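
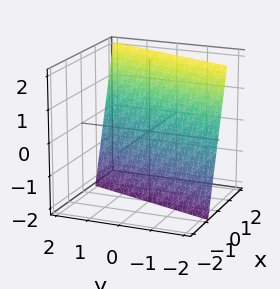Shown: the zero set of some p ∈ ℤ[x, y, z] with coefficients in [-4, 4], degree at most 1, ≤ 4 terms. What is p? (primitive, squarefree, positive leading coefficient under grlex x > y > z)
3*x - y - z - 2

Degree: the surface is flat (a plane), so deg p = 1.
Reading off the gridlines: one y-axis crossing is at y = -2; one z-axis crossing is at z = -2.
Assembling these constraints gives the stated polynomial.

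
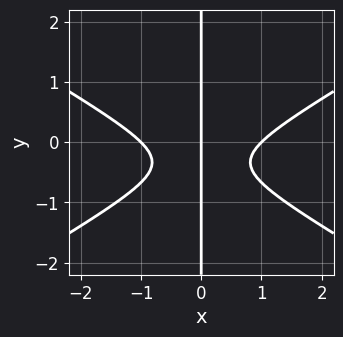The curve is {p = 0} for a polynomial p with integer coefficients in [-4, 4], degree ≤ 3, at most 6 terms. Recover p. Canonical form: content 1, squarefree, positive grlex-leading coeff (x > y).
1. Degree: the shape is more complex than any degree-2 curve, so deg p = 3.
2. Reading off the gridlines: every point of the y-axis in the box is on the curve; the x-axis gridline crossings are at x ∈ {-1, 0, 1}.
3. Together with the visible shape, these determine p as stated.

x^3 - 3*x*y^2 - 2*x*y - x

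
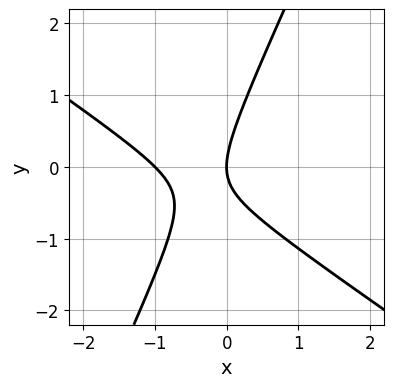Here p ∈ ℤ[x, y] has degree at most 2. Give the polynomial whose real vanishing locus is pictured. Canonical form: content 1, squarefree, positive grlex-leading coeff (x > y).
3*x^2 + 3*x*y - 2*y^2 + 3*x

1. Degree: no degree-1 curve has this shape, so deg p = 2.
2. Reading off the gridlines: one y-axis crossing is at y = 0; among the integer gridlines, it crosses the x-axis at x ∈ {-1, 0}.
3. Together with the visible shape, these determine p as stated.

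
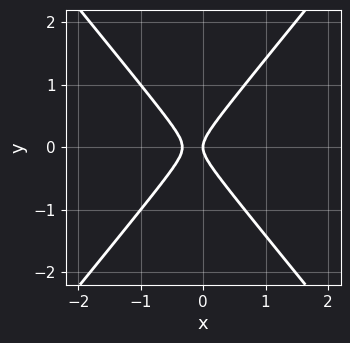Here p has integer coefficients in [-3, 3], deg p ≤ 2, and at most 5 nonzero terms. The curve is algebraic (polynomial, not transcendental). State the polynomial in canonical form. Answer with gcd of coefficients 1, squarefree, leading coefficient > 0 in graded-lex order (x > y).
First, the degree is 2 — a generic line meets the curve in up to 2 points.
Next, symmetries: the y ↦ −y reflection is a symmetry, so y appears only in even powers.
Next, checking where it meets the axes: one y-axis crossing is at y = 0; it crosses the x-axis at the gridline x = 0.
Finally, fitting integer coefficients to these (and the overall shape) gives p.

3*x^2 - 2*y^2 + x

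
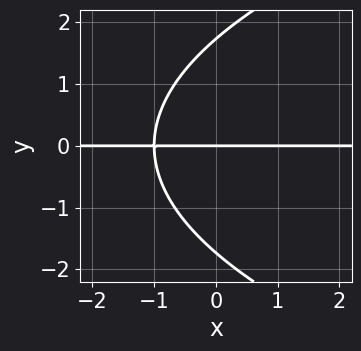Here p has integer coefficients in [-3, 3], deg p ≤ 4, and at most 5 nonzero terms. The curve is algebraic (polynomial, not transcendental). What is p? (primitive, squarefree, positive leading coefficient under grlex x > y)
First, the degree is 3 — a generic line meets the curve in up to 3 points.
Next, from the visible intercepts: the visible x-axis segment lies entirely on the curve; it crosses the y-axis at the gridline y = 0.
Finally, assembling these constraints gives the stated polynomial.

y^3 - 3*x*y - 3*y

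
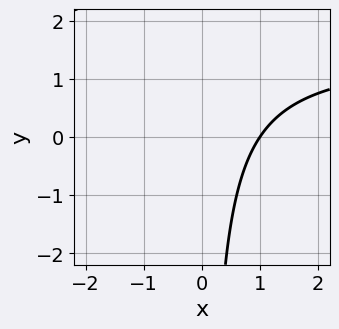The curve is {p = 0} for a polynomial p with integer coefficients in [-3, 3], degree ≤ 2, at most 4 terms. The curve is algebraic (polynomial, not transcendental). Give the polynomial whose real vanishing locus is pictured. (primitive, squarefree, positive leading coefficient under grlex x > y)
2*x*y - 3*x + 3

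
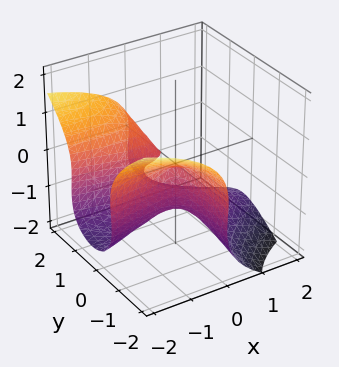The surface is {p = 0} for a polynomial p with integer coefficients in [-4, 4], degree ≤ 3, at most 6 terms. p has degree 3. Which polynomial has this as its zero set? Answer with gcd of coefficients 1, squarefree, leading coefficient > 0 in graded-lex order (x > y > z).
3*x*y^2 + 3*z^3 + x^2 - x*y + 3*z^2

(a) Degree: the shape is more complex than any degree-2 surface, so deg p = 3.
(b) Against the integer gridlines: the visible y-axis segment lies entirely on the surface; one z-axis crossing is at z = -1.
(c) Solving for integer coefficients yields p as stated.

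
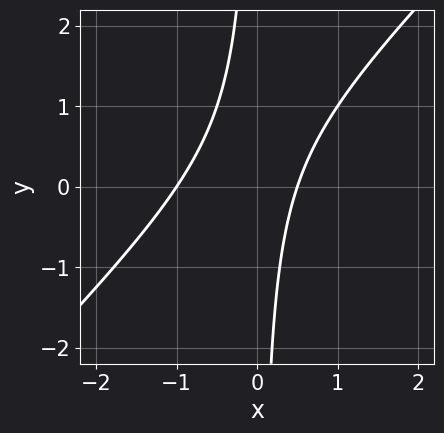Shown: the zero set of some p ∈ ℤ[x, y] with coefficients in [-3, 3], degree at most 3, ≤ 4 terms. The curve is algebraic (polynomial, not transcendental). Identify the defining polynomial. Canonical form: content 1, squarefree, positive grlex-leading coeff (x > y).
2*x^2 - 2*x*y + x - 1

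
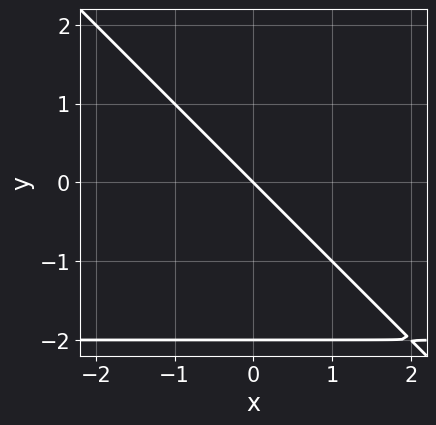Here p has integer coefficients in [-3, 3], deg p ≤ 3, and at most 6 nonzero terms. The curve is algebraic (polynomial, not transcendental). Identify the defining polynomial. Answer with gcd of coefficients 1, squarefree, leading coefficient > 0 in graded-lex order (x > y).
x*y + y^2 + 2*x + 2*y

1. The degree is 2 — the shape is more complex than any degree-1 curve.
2. Checking where it meets the axes: one x-axis crossing is at x = 0; among the integer gridlines, it crosses the y-axis at y ∈ {-2, 0}.
3. The integer polynomial consistent with all of this is the stated p.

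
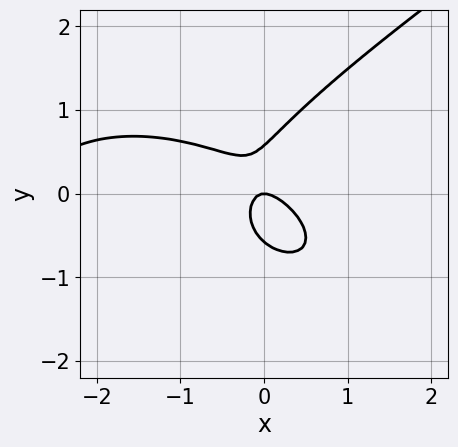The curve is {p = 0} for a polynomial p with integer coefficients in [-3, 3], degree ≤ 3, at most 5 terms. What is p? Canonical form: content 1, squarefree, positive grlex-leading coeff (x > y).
x^3 - 3*y^3 + 3*x^2 + 3*x*y + y

(a) Degree: a generic line meets the curve in up to 3 points, so deg p = 3.
(b) From the visible intercepts: it crosses the x-axis at the gridline x = 0; it meets the y-axis at y = 0 (among the integer gridlines).
(c) Solving for integer coefficients yields p as stated.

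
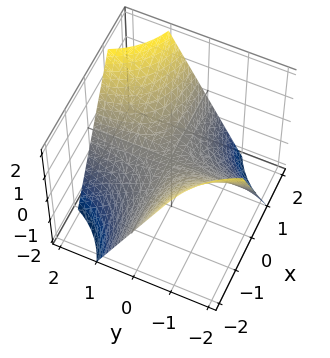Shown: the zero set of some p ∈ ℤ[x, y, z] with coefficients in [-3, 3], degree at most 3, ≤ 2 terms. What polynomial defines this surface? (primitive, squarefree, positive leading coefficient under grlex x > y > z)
(a) The degree is 2 — a hyperbolic paraboloid; a quadric.
(b) From the axis intercepts and sections: one z-axis crossing is at z = 0; every point of the x-axis in the box is on the surface; the visible y-axis segment lies entirely on the surface.
(c) Assembling these constraints gives the stated polynomial.

x*y - z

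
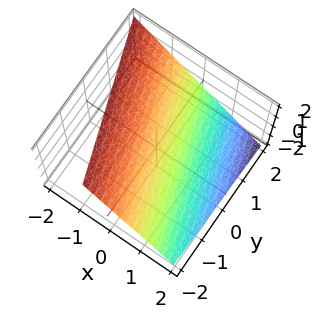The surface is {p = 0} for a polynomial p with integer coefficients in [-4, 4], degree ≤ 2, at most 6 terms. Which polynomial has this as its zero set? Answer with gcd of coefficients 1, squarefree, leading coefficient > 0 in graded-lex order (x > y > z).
3*x + y + 3*z - 2

deg p = 1. Every cross-section is a straight line — this is a plane.
Observable constraints: one y-axis crossing is at y = 2.
Matching integer coefficients to the picture gives p.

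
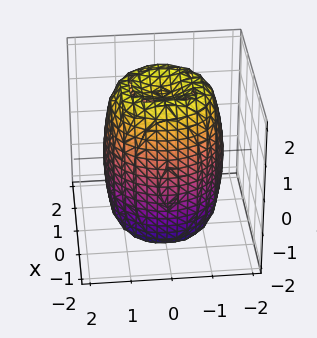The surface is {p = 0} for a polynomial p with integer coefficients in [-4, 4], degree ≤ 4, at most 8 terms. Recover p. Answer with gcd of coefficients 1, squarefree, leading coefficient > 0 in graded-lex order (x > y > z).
1. The degree is 4 — no degree-3 surface has this shape.
2. By symmetry, the z-axis is an axis of rotation, so x and y enter only as x² + y².
3. From the axis intercepts and sections: a circular section at z = 2 has radius between 0 and 1.
4. Putting this together gives p.

2*x^4 + 4*x^2*y^2 + 2*y^4 - 3*x^2 - 3*y^2 + z^2 - 3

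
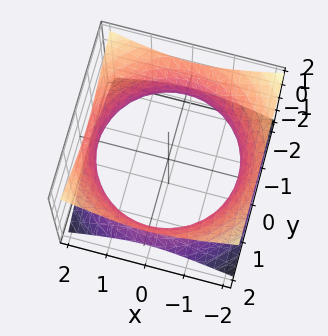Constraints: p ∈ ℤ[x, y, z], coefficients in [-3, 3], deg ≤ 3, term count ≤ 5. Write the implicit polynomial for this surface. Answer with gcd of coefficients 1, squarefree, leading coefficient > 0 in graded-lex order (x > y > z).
(a) Degree: one connected sheet with a waist; a quadric, so deg p = 2.
(b) Symmetries: the z ↦ −z reflection is a symmetry, so z appears only in even powers; rotational symmetry about the z-axis ⇒ p depends on x, y only through x² + y².
(c) Checking where it meets the axes: the surface avoids every integer z-axis point in the box; a circular section at z = 0 has radius between 1 and 2.
(d) Matching integer coefficients to the picture gives p.

x^2 + y^2 - 2*z^2 - 3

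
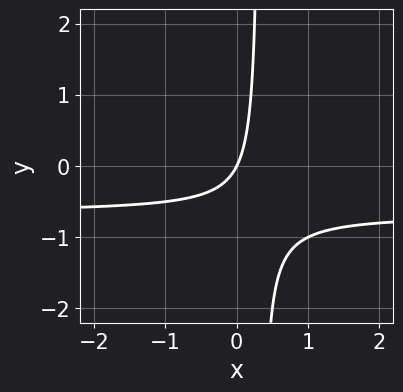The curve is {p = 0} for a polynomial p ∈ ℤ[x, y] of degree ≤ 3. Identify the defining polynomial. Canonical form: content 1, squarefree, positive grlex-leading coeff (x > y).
1. deg p = 2.
2. Observable constraints: it crosses the y-axis at the gridline y = 0; one x-axis crossing is at x = 0.
3. Fitting integer coefficients to these (and the overall shape) gives p.

3*x*y + 2*x - y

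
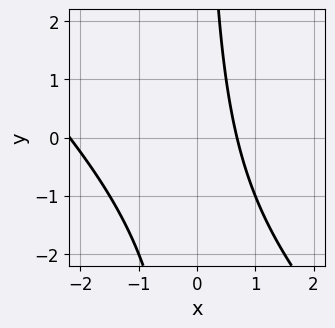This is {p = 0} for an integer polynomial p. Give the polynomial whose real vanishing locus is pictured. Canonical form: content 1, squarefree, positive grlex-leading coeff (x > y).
(a) The degree is 2 — no degree-1 curve has this shape.
(b) Observable constraints: no y-intercept at any integer in the box.
(c) Assembling these constraints gives the stated polynomial.

2*x^2 + 2*x*y + 3*x - 3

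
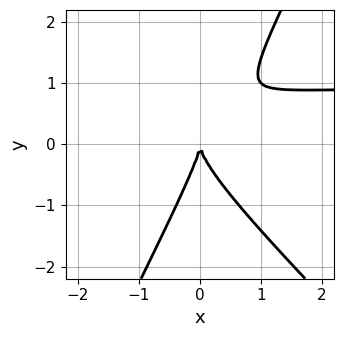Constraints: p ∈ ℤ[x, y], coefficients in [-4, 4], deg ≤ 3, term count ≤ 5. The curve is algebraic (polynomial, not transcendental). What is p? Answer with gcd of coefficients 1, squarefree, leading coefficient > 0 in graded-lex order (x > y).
2*x^2*y + x*y^2 - y^3 - 2*x^2

(a) deg p = 3.
(b) From the axis intercepts and sections: it meets the x-axis at x = 0 (among the integer gridlines); it crosses the y-axis at the gridline y = 0.
(c) Matching integer coefficients to the picture gives p.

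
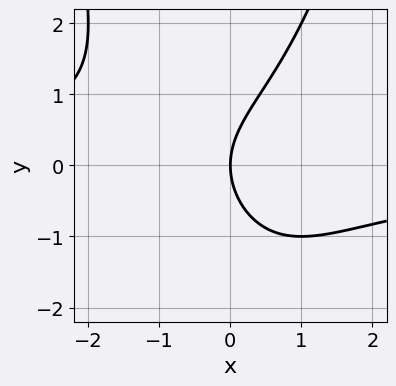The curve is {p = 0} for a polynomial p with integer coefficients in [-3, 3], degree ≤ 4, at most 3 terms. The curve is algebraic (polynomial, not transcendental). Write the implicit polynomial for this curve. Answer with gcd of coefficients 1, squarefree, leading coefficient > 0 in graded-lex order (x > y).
The degree is 3 — a generic line meets the curve in up to 3 points.
Reading off the gridlines: one x-axis crossing is at x = 0; it meets the y-axis at y = 0 (among the integer gridlines).
Assembling these constraints gives the stated polynomial.

x^2*y - y^2 + 2*x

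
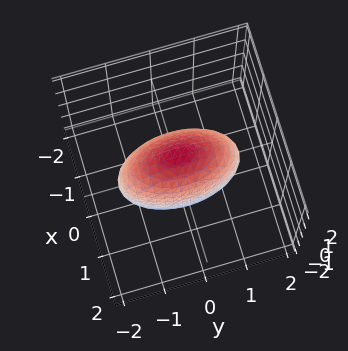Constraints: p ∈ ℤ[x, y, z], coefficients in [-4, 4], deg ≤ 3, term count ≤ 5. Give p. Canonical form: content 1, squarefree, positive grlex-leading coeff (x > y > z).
3*x^2 + y^2 + z^2 - 2

1. deg p = 2. Bounded and convex; a quadric.
2. Symmetries: the x ↦ −x reflection is a symmetry, so x appears only in even powers; it's symmetric under z → −z, forcing even powers of z; mirror symmetry y ↦ −y ⇒ only even powers of y.
3. Together with the visible shape, these determine p as stated.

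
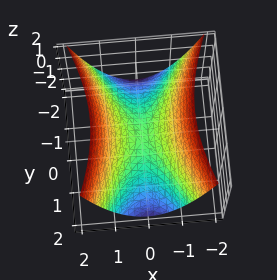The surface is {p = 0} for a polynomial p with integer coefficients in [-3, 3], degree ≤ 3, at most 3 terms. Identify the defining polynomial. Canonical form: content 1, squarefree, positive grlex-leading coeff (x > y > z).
3*x^2 - y^2 - 3*z

1. deg p = 2.
2. Symmetries: the y ↦ −y reflection is a symmetry, so y appears only in even powers; the x ↦ −x reflection is a symmetry, so x appears only in even powers.
3. Checking where it meets the axes: it crosses the y-axis at the gridline y = 0; it meets the x-axis at x = 0 (among the integer gridlines); one z-axis crossing is at z = 0.
4. These observations pin down the coefficients.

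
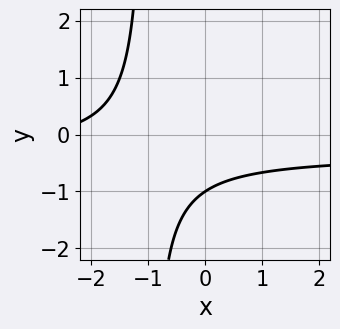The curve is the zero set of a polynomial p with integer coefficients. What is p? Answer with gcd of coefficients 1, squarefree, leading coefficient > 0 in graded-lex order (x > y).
3*x*y + x + 3*y + 3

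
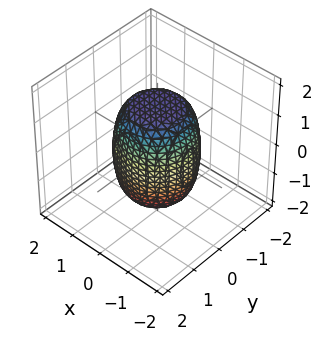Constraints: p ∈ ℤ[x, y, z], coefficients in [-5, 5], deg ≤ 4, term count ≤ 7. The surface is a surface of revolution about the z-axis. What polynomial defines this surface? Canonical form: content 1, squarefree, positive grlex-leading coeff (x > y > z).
2*x^4 + 4*x^2*y^2 + 2*y^4 - x^2 - y^2 + z^2 - 2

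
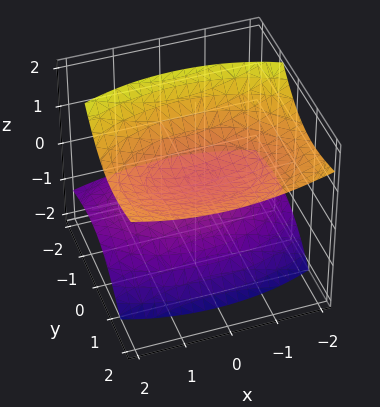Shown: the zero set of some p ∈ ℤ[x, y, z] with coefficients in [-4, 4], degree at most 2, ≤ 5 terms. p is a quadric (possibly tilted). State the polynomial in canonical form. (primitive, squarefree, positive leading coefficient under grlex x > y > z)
The picture has 2 separate pieces. Treating them together as one polynomial.
deg p = 2. No degree-1 surface has this shape.
Observable constraints: no x-intercept at any integer in the box; no y-intercept at any integer in the box.
Putting this together gives p.

x^2 + 2*y^2 - 3*y*z - 3*z^2 + 1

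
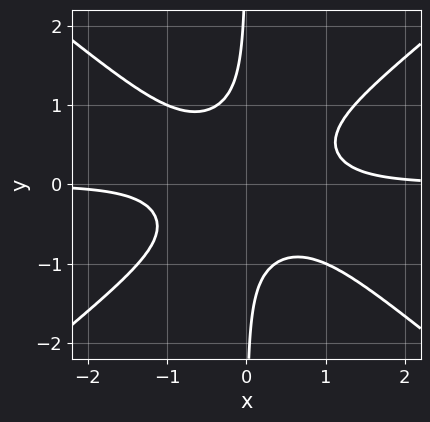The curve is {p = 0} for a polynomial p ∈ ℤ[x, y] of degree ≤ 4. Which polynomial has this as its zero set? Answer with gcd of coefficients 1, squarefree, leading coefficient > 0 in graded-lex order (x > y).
2*x^3*y - 3*x*y^3 - 1

(a) deg p = 4. No degree-3 curve has this shape.
(b) Against the integer gridlines: it misses every integer gridline on the x-axis; no y-intercept at any integer in the box.
(c) These observations pin down the coefficients.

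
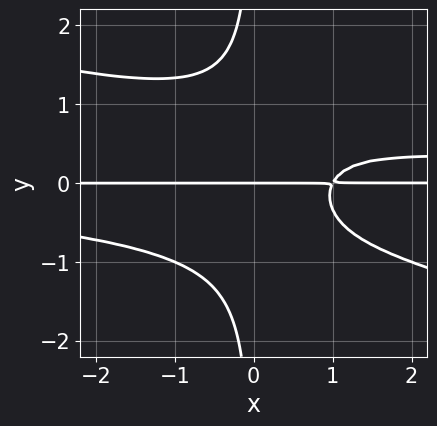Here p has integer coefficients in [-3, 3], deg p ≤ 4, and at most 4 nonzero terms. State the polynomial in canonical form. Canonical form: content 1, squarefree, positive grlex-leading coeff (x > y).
1. The degree is 4 — the shape is more complex than any degree-3 curve.
2. Reading off the gridlines: the visible x-axis segment lies entirely on the curve; it crosses the y-axis at the gridline y = 0.
3. These observations pin down the coefficients.

x^2*y^2 + 3*x*y^3 - 2*x*y + 2*y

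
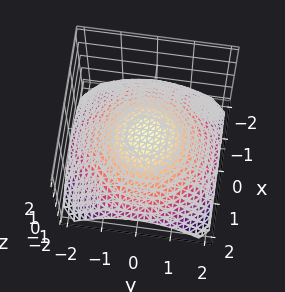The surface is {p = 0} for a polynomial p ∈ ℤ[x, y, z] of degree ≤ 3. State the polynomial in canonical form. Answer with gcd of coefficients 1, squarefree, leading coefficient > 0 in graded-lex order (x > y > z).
x^2 + y^2 + 3*z - 1

Degree: no degree-1 surface has this shape, so deg p = 2.
By symmetry, the surface is invariant under rotation about z: p = q(x² + y², z).
Reading off the gridlines: among the integer gridlines, it crosses the x-axis at x ∈ {-1, 1}; a circular section at z = 0 has radius exactly 1.
Together with the visible shape, these determine p as stated. Check: (0, 1, 0) on the y-axis lies on the surface, and p(0, 1, 0) = 0. ✓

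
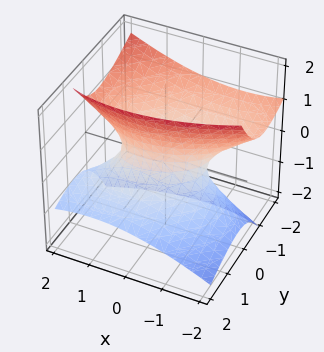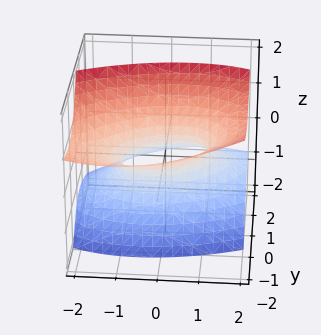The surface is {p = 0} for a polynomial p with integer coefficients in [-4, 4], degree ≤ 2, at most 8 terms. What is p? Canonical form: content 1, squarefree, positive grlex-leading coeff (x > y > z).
(a) The degree is 2 — a generic line meets the surface in up to 2 points.
(b) From the visible intercepts: it misses every integer gridline on the z-axis; the x-axis gridline crossings are at x ∈ {-1, 1}.
(c) Matching integer coefficients to the picture gives p.

x^2 - x*y + 2*y^2 + 3*y*z - 2*z^2 - 1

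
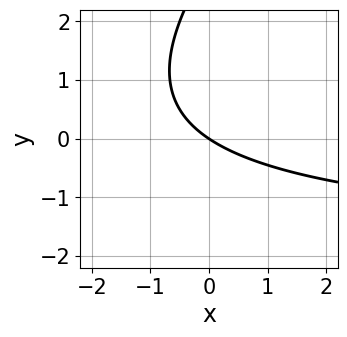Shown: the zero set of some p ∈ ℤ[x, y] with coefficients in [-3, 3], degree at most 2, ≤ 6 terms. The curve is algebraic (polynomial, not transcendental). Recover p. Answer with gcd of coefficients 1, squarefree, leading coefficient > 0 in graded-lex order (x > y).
x*y - y^2 + 2*x + 3*y

(a) deg p = 2. The shape is more complex than any degree-1 curve.
(b) Checking where it meets the axes: it crosses the y-axis at the gridline y = 0; it meets the x-axis at x = 0 (among the integer gridlines).
(c) Fitting integer coefficients to these (and the overall shape) gives p.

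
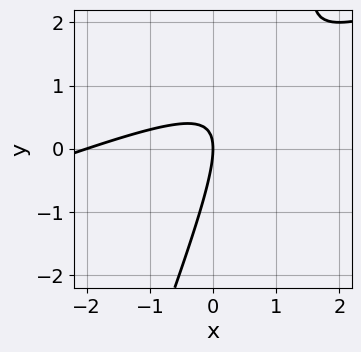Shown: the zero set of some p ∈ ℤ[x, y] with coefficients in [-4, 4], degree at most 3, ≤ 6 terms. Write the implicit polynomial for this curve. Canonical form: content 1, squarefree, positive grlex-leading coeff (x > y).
x^2 - 3*x*y + y^2 + 2*x

(a) Degree: the shape is more complex than any degree-1 curve, so deg p = 2.
(b) From the axis intercepts and sections: among the integer gridlines, it crosses the x-axis at x ∈ {-2, 0}; it crosses the y-axis at the gridline y = 0.
(c) Matching integer coefficients to the picture gives p.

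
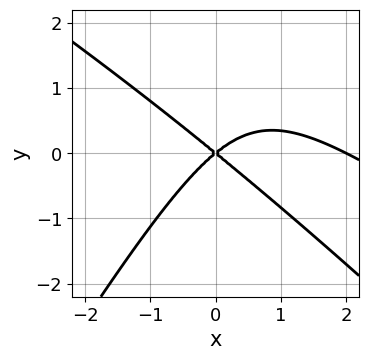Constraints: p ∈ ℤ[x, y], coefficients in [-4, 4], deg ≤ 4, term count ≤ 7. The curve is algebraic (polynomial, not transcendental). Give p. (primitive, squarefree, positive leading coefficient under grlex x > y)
Degree: a generic line meets the curve in up to 3 points, so deg p = 3.
Against the integer gridlines: among the integer gridlines, it crosses the x-axis at x ∈ {0, 2}; one y-axis crossing is at y = 0.
These observations pin down the coefficients.

x^3 + 2*x^2*y - y^3 - 2*x^2 + 3*y^2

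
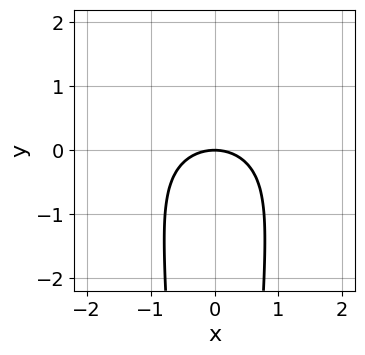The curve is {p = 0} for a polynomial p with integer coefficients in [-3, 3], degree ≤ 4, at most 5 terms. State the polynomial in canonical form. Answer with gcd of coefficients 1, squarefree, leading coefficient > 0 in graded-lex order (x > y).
1. Degree: a generic line meets the curve in up to 4 points, so deg p = 4.
2. Symmetries: mirror symmetry x ↦ −x ⇒ only even powers of x.
3. Checking where it meets the axes: it meets the x-axis at x = 0 (among the integer gridlines); one y-axis crossing is at y = 0.
4. The integer polynomial consistent with all of this is the stated p.

x^2*y^2 - 2*x^2*y + 2*x^2 + 3*y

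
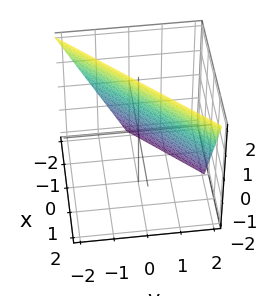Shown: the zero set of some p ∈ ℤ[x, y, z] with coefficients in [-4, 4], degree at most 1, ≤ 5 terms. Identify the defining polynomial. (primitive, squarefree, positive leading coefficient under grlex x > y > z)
First, deg p = 1.
Next, from the axis intercepts and sections: it meets the x-axis at x = -1 (among the integer gridlines); one y-axis crossing is at y = 1; it crosses the z-axis at the gridline z = 2.
Finally, assembling these constraints gives the stated polynomial.

2*x - 2*y - z + 2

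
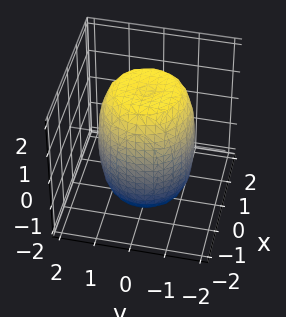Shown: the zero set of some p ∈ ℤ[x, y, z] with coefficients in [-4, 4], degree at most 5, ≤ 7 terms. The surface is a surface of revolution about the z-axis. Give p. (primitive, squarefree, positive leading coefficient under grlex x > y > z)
First, deg p = 4. No degree-3 surface has this shape.
Then, by symmetry, the surface is invariant under rotation about z: p = q(x² + y², z).
Then, from the axis intercepts and sections: a circular section at z = 1 has radius between 1 and 2.
Finally, solving for integer coefficients yields p as stated.

2*x^4 + 4*x^2*y^2 + 2*y^4 - 2*x^2 - 2*y^2 + z^2 - 3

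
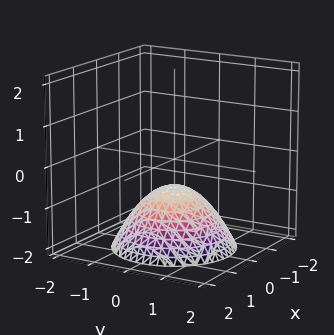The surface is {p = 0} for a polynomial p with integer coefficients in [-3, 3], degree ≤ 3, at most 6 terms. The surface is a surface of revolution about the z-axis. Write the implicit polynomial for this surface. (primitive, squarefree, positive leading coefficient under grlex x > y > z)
The degree is 2 — no degree-1 surface has this shape.
Symmetry: the z-axis is an axis of rotation, so x and y enter only as x² + y².
Reading off the gridlines: it misses every integer gridline on the y-axis; a circular section at z = -1 has radius between 0 and 1.
Together with the visible shape, these determine p as stated.

2*x^2 + 2*y^2 + 3*z + 2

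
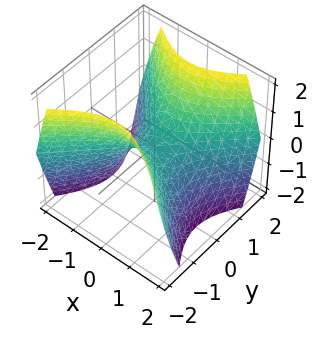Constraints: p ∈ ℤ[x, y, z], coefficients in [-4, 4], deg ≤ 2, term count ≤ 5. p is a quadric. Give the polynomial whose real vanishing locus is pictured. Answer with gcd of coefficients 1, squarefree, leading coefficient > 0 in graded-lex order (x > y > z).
The degree is 2 — a hyperbolic paraboloid; a quadric.
Symmetries: mirror symmetry y ↦ −y ⇒ only even powers of y; it's symmetric under x → −x, forcing even powers of x.
Against the integer gridlines: one z-axis crossing is at z = 0; one y-axis crossing is at y = 0; one x-axis crossing is at x = 0.
These observations pin down the coefficients.

x^2 - y^2 + z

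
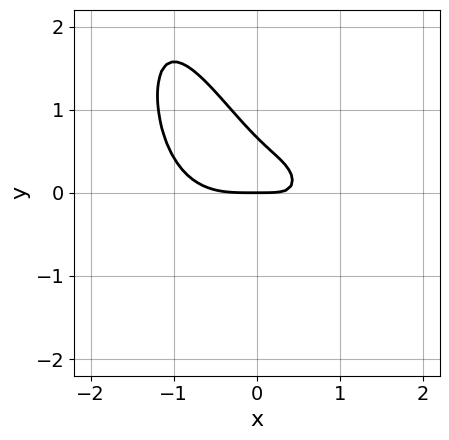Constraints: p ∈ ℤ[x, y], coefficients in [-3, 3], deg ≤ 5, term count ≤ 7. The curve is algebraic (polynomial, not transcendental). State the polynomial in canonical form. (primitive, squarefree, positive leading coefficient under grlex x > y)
2*x^4 - x^2*y + 3*x*y + 3*y^2 - 2*y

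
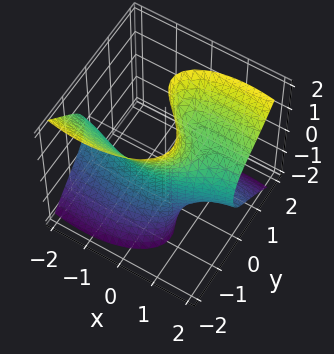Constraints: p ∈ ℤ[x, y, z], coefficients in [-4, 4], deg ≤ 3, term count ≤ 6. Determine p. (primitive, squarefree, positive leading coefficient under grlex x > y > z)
x^2*y - x*z^2 + 2*y^3 - y*z^2 + 1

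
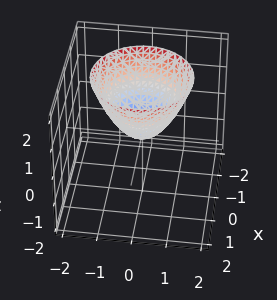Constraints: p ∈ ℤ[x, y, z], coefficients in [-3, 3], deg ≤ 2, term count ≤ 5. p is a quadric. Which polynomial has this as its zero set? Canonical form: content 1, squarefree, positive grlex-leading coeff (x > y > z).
x^2 + y^2 - z

(a) deg p = 2. A paraboloid; a quadric.
(b) Symmetry: every cross-section ⟂ z is a circle, so x, y appear only via x² + y².
(c) From the visible intercepts: it crosses the y-axis at the gridline y = 0; a circular section at z = 2 has radius between 1 and 2.
(d) These observations pin down the coefficients.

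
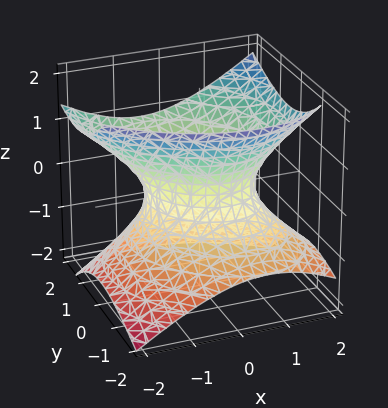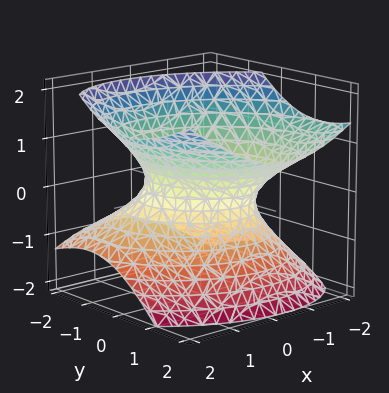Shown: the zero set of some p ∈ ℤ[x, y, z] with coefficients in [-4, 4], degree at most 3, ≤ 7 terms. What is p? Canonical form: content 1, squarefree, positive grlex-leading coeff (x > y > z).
(a) Degree: a generic line meets the surface in up to 2 points, so deg p = 2.
(b) Against the integer gridlines: among the integer gridlines, it crosses the y-axis at y ∈ {-1, 1}; it misses every integer gridline on the z-axis.
(c) Assembling these constraints gives the stated polynomial. Check: (-1, 0, 0) on the x-axis lies on the surface, and p(-1, 0, 0) = 0. ✓

2*x^2 + x*y + 2*y^2 - 2*y*z - 3*z^2 - 2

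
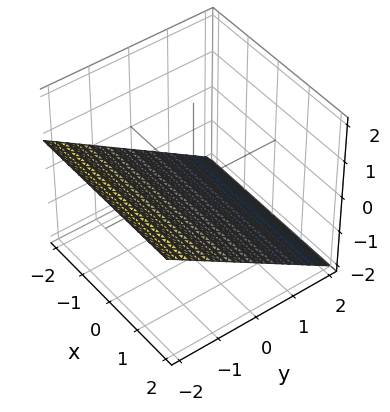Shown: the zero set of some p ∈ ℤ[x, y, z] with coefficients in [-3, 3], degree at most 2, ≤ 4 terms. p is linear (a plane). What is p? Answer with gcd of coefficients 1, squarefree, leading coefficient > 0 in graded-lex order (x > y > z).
First, deg p = 1.
Then, reading off the gridlines: it misses every integer gridline on the x-axis; it meets the y-axis at y = -1 (among the integer gridlines).
Finally, matching integer coefficients to the picture gives p.

2*y + 3*z + 2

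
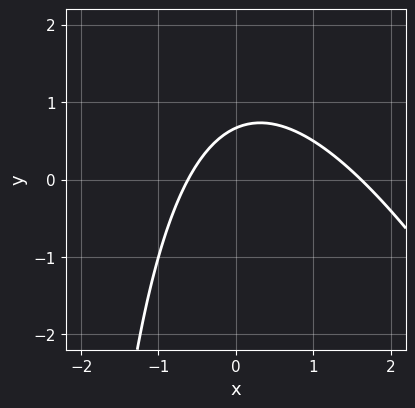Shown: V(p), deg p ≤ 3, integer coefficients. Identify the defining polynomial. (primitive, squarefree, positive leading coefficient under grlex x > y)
Degree: the shape is more complex than any degree-1 curve, so deg p = 2.
Matching integer coefficients to the picture gives p.

2*x^2 + x*y - 2*x + 3*y - 2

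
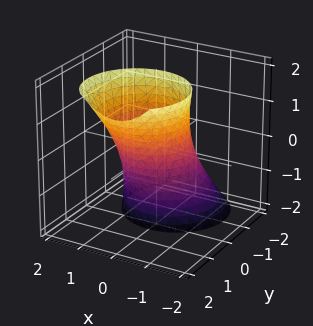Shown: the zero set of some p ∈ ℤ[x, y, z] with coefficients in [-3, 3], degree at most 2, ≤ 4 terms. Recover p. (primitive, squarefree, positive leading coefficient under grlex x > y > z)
x^2 + y^2 - y*z - 1

1. Degree: no degree-1 surface has this shape, so deg p = 2.
2. Checking where it meets the axes: the y-axis gridline crossings are at y ∈ {-1, 1}; the x-axis gridline crossings are at x ∈ {-1, 1}.
3. Assembling these constraints gives the stated polynomial.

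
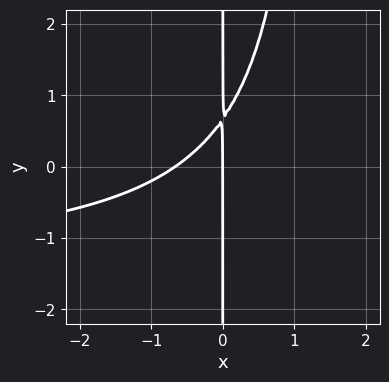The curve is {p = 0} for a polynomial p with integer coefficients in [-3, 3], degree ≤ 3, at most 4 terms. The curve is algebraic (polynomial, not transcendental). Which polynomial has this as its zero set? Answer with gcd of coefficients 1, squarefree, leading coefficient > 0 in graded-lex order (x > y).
First, the degree is 3 — a generic line meets the curve in up to 3 points.
Next, from the visible intercepts: it meets the x-axis at x = 0 (among the integer gridlines); every point of the y-axis in the box is on the curve.
Finally, fitting integer coefficients to these (and the overall shape) gives p.

2*x^2*y + 3*x^2 - 3*x*y + 2*x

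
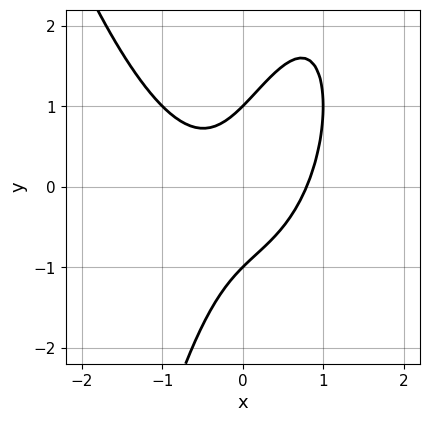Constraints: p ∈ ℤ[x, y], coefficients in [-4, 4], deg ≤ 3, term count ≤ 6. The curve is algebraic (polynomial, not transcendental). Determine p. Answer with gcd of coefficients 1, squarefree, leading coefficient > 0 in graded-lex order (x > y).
(a) Degree: a generic line meets the curve in up to 3 points, so deg p = 3.
(b) From the visible intercepts: the y-axis gridline crossings are at y ∈ {-1, 1}.
(c) Solving for integer coefficients yields p as stated.

2*x^3 - 2*x*y + y^2 - 1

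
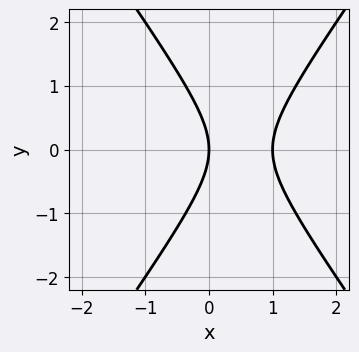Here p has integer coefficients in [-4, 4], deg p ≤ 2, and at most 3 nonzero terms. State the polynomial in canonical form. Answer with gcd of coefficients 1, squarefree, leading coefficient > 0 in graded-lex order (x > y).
2*x^2 - y^2 - 2*x

1. The degree is 2 — the shape is more complex than any degree-1 curve.
2. Symmetries: it's symmetric under y → −y, forcing even powers of y.
3. Against the integer gridlines: it crosses the y-axis at the gridline y = 0; the x-axis gridline crossings are at x ∈ {0, 1}.
4. Matching integer coefficients to the picture gives p.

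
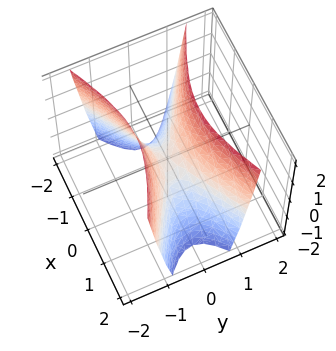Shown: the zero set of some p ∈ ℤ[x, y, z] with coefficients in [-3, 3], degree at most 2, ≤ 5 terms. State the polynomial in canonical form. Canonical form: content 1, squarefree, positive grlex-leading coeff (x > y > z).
The degree is 2 — a hyperbolic paraboloid; a quadric.
Symmetries: it's symmetric under y → −y, forcing even powers of y; the x ↦ −x reflection is a symmetry, so x appears only in even powers.
From the visible intercepts: it meets the x-axis at x = 0 (among the integer gridlines); one y-axis crossing is at y = 0; it crosses the z-axis at the gridline z = 0.
Assembling these constraints gives the stated polynomial.

x^2 - 3*y^2 + z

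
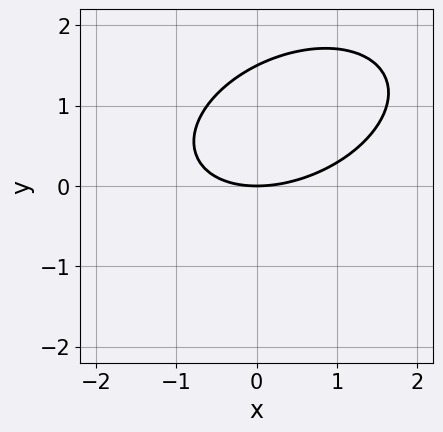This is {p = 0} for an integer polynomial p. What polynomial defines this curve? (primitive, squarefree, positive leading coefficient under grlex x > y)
x^2 - x*y + 2*y^2 - 3*y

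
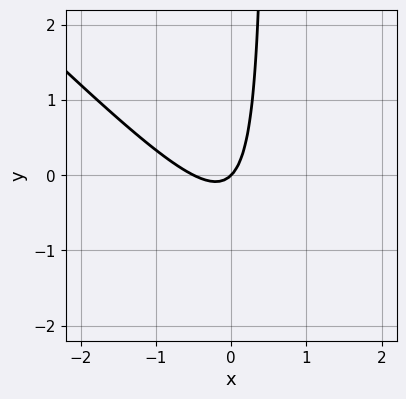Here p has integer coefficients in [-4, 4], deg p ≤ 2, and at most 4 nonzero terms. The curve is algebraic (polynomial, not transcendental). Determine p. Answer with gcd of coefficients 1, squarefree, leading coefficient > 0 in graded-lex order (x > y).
2*x^2 + 2*x*y + x - y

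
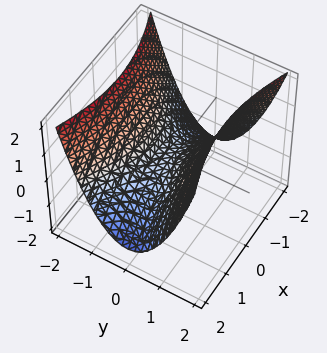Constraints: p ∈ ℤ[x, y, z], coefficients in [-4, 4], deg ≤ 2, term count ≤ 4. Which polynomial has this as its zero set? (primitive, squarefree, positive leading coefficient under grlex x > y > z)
x^2 - 3*y^2 + 3*z

(a) deg p = 2. A hyperbolic paraboloid; a quadric.
(b) Symmetries: mirror symmetry x ↦ −x ⇒ only even powers of x; the y ↦ −y reflection is a symmetry, so y appears only in even powers.
(c) Reading off the gridlines: it crosses the z-axis at the gridline z = 0; it meets the y-axis at y = 0 (among the integer gridlines).
(d) Putting this together gives p.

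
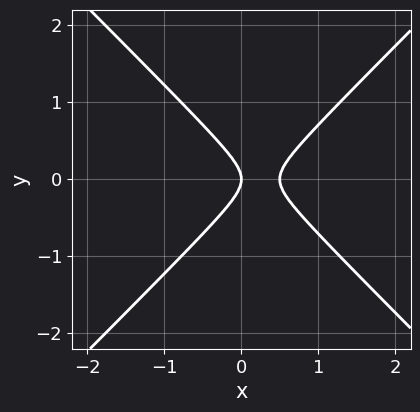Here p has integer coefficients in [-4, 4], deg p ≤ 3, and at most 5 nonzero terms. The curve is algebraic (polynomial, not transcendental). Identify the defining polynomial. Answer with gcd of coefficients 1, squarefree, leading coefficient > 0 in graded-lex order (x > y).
2*x^2 - 2*y^2 - x

Degree: the shape is more complex than any degree-1 curve, so deg p = 2.
Symmetries: mirror symmetry y ↦ −y ⇒ only even powers of y.
Observable constraints: it crosses the y-axis at the gridline y = 0; it crosses the x-axis at the gridline x = 0.
These observations pin down the coefficients.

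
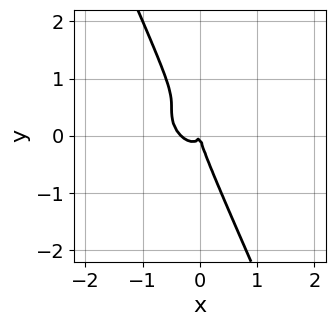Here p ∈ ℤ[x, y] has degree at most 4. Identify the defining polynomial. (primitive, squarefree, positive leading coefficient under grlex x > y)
3*x^3 + 3*x^2*y + 3*x*y^2 + y^3 + x^2

(a) deg p = 3. The shape is more complex than any degree-2 curve.
(b) From the visible intercepts: it meets the x-axis at x = 0 (among the integer gridlines); it meets the y-axis at y = 0 (among the integer gridlines).
(c) Together with the visible shape, these determine p as stated.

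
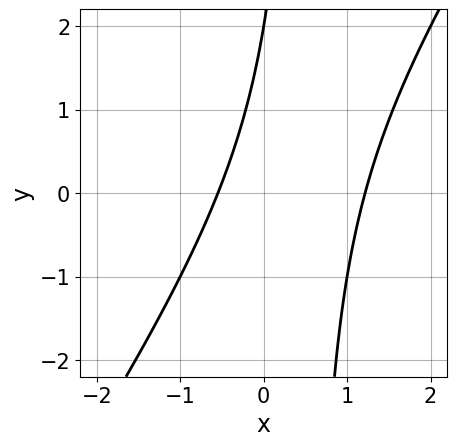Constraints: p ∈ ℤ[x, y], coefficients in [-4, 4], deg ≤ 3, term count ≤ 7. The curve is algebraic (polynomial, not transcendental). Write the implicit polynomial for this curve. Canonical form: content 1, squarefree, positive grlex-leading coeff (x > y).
3*x^2 - 2*x*y - 2*x + y - 2

1. The degree is 2 — a generic line meets the curve in up to 2 points.
2. From the axis intercepts and sections: it crosses the y-axis at the gridline y = 2.
3. Fitting integer coefficients to these (and the overall shape) gives p.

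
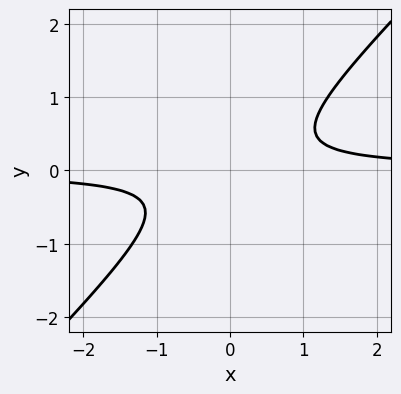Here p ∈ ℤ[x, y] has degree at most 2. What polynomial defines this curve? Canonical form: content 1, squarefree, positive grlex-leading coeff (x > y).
3*x*y - 3*y^2 - 1

(a) Degree: the shape is more complex than any degree-1 curve, so deg p = 2.
(b) Checking where it meets the axes: no y-intercept at any integer in the box; no x-intercept at any integer in the box.
(c) The integer polynomial consistent with all of this is the stated p.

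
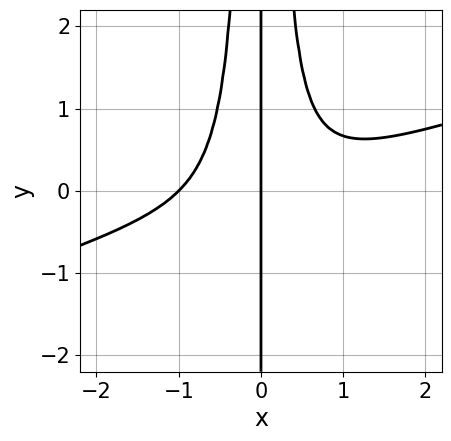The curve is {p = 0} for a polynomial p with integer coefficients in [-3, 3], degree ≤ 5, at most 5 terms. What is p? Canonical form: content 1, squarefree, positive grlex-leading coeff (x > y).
1. Degree: a generic line meets the curve in up to 4 points, so deg p = 4.
2. Reading off the gridlines: the x-axis gridline crossings are at x ∈ {-1, 0}; every point of the y-axis in the box is on the curve.
3. Matching integer coefficients to the picture gives p.

x^4 - 3*x^3*y + x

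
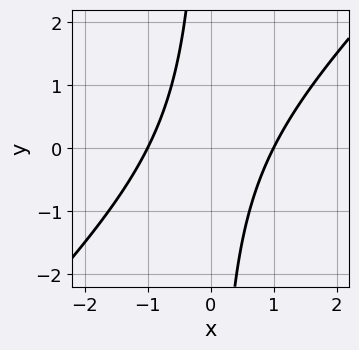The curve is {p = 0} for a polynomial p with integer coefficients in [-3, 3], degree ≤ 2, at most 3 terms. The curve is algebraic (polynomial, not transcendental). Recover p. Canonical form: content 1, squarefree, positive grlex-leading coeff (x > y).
The degree is 2 — a generic line meets the curve in up to 2 points.
From the axis intercepts and sections: the x-axis gridline crossings are at x ∈ {-1, 1}; no y-intercept at any integer in the box.
Together with the visible shape, these determine p as stated.

x^2 - x*y - 1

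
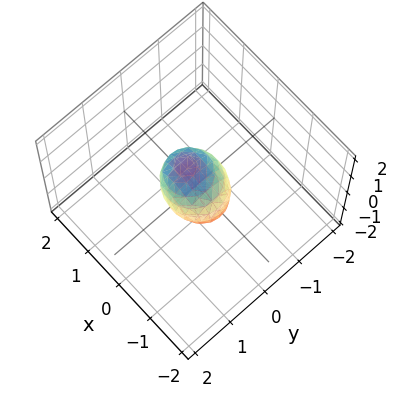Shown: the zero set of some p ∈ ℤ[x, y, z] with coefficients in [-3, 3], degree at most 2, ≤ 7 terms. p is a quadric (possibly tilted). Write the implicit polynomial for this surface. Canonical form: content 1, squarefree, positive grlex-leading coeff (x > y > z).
(a) Degree: a generic line meets the surface in up to 2 points, so deg p = 2.
(b) Solving for integer coefficients yields p as stated.

2*x^2 - 2*x*z + 2*y^2 + 3*z^2 - 1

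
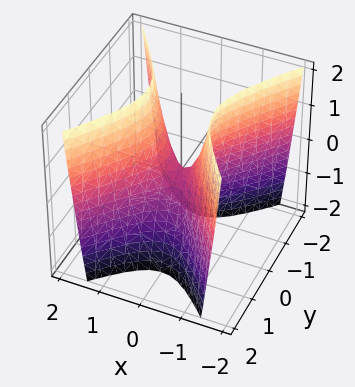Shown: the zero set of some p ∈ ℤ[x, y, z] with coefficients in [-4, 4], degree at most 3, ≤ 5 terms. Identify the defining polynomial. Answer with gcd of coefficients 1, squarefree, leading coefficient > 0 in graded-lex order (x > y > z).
3*x^2 - 2*y^2 - z

Degree: a saddle surface; a quadric, so deg p = 2.
Symmetries: it's symmetric under x → −x, forcing even powers of x; the y ↦ −y reflection is a symmetry, so y appears only in even powers.
From the visible intercepts: it meets the y-axis at y = 0 (among the integer gridlines); it crosses the x-axis at the gridline x = 0; one z-axis crossing is at z = 0.
These observations pin down the coefficients.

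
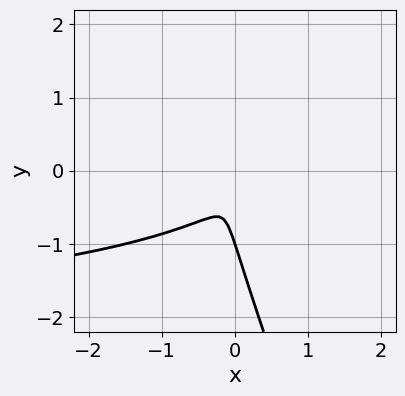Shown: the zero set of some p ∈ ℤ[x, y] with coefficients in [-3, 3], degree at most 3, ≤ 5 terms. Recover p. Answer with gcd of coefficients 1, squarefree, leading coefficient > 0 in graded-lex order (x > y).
(a) Degree: the shape is more complex than any degree-2 curve, so deg p = 3.
(b) From the axis intercepts and sections: one y-axis crossing is at y = -1.
(c) Together with the visible shape, these determine p as stated.

x^2*y + 3*x*y^2 + y^3 + 3*x^2 + y^2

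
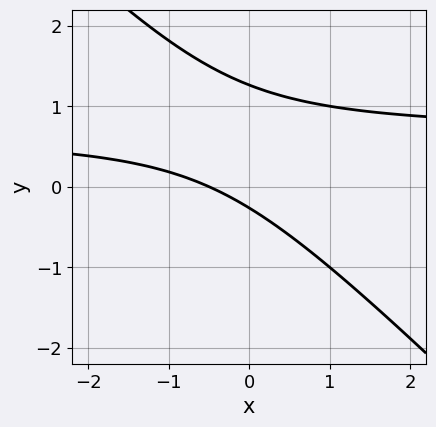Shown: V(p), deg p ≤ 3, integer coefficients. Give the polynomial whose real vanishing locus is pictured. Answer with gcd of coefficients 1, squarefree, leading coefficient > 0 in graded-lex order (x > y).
1. deg p = 2. The shape is more complex than any degree-1 curve.
2. Solving for integer coefficients yields p as stated.

3*x*y + 3*y^2 - 2*x - 3*y - 1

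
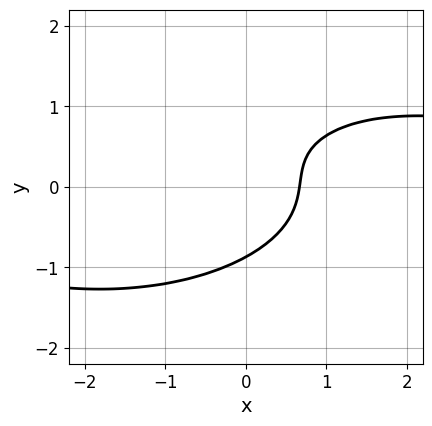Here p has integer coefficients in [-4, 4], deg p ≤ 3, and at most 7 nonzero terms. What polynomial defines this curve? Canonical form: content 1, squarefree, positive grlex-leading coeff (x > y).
x^2*y - x*y^2 + 3*y^3 - 3*x + 2

First, the degree is 3 — the shape is more complex than any degree-2 curve.
Finally, solving for integer coefficients yields p as stated.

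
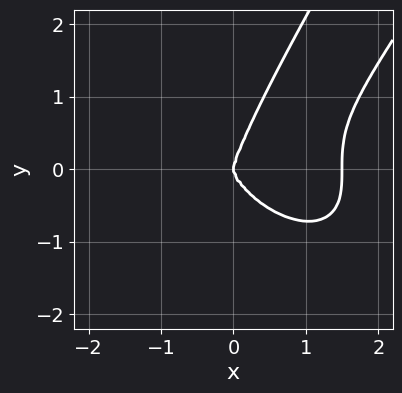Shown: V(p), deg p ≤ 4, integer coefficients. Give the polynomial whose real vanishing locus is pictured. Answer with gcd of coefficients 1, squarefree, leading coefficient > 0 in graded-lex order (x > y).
deg p = 4.
Reading off the gridlines: it crosses the x-axis at the gridline x = 0; it crosses the y-axis at the gridline y = 0.
The integer polynomial consistent with all of this is the stated p.

2*x^4 - 2*x*y^3 + y^4 - 3*x^3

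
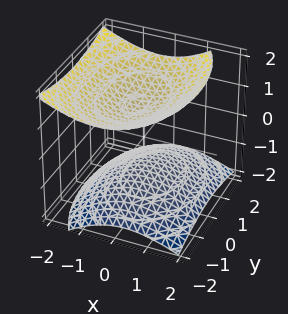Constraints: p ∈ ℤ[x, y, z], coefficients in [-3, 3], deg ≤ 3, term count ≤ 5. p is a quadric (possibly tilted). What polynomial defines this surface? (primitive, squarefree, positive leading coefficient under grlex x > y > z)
2*x^2 + x*z + y^2 - 3*z^2 + 3

(a) I count 2 distinct pieces. They look like related sheets of one shape, so recover p as a whole.
(b) The degree is 2 — no degree-1 surface has this shape.
(c) Against the integer gridlines: the surface avoids every integer y-axis point in the box; it misses every integer gridline on the x-axis; among the integer gridlines, it crosses the z-axis at z ∈ {-1, 1}.
(d) The integer polynomial consistent with all of this is the stated p.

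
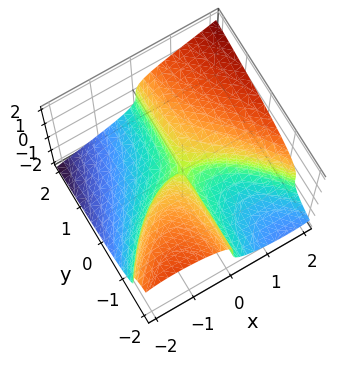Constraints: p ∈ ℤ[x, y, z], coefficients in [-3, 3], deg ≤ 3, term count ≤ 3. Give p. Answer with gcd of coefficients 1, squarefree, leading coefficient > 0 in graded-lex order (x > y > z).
x^3 - 3*z^3 + 3*x*y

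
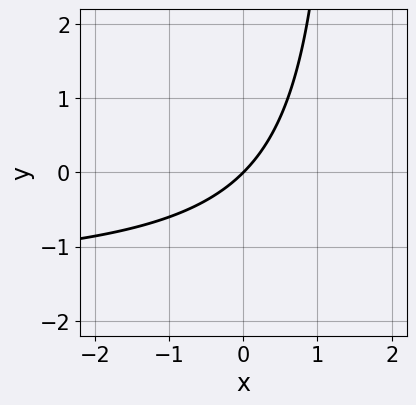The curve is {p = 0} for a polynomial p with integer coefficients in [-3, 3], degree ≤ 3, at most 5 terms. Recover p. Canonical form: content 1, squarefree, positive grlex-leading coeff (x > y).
Degree: the shape is more complex than any degree-1 curve, so deg p = 2.
Checking where it meets the axes: it meets the x-axis at x = 0 (among the integer gridlines); it meets the y-axis at y = 0 (among the integer gridlines).
Putting this together gives p.

2*x*y + 3*x - 3*y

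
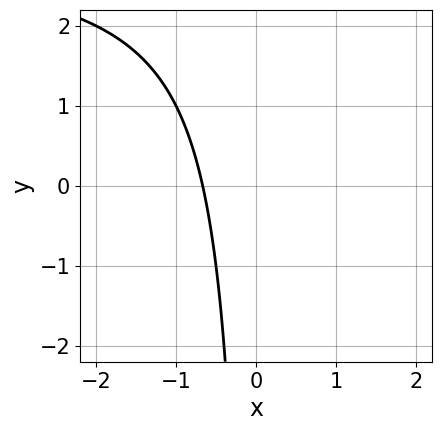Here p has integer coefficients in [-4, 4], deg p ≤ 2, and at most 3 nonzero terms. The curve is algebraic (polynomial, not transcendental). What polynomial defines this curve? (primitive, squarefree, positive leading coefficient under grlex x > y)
(a) The degree is 2 — the shape is more complex than any degree-1 curve.
(b) Against the integer gridlines: no y-intercept at any integer in the box.
(c) Putting this together gives p.

x*y - 3*x - 2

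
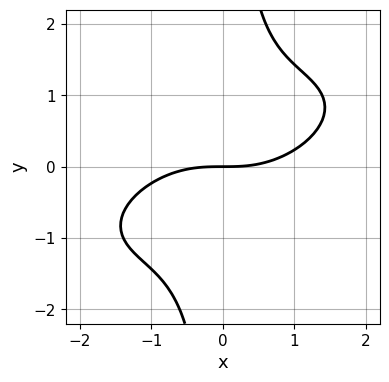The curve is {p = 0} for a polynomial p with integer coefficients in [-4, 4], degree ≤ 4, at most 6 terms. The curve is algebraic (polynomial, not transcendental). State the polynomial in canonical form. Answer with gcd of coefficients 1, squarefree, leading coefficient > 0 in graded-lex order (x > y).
First, degree: the shape is more complex than any degree-2 curve, so deg p = 3.
Then, from the visible intercepts: it meets the x-axis at x = 0 (among the integer gridlines); one y-axis crossing is at y = 0.
Finally, together with the visible shape, these determine p as stated.

x^3 - 2*x^2*y + 3*x*y^2 - 3*y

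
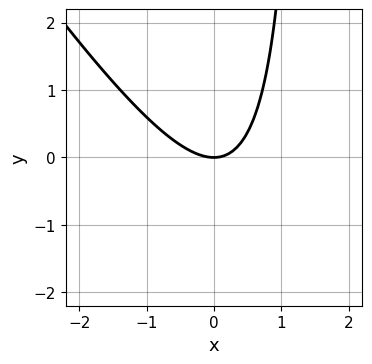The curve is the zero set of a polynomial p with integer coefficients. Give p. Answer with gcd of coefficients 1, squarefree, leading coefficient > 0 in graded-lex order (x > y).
3*x^2 + 2*x*y - 3*y

(a) deg p = 2. No degree-1 curve has this shape.
(b) Against the integer gridlines: it meets the y-axis at y = 0 (among the integer gridlines); it crosses the x-axis at the gridline x = 0.
(c) Fitting integer coefficients to these (and the overall shape) gives p.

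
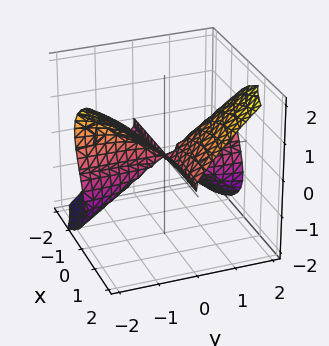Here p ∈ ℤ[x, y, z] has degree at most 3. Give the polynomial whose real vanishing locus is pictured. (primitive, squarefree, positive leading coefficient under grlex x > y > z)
(a) Degree: a generic line meets the surface in up to 3 points, so deg p = 3.
(b) From the visible intercepts: it meets the z-axis at z = 0 (among the integer gridlines); every point of the x-axis in the box is on the surface; every point of the y-axis in the box is on the surface.
(c) Assembling these constraints gives the stated polynomial.

2*x*y^2 + y^2*z - 2*z^3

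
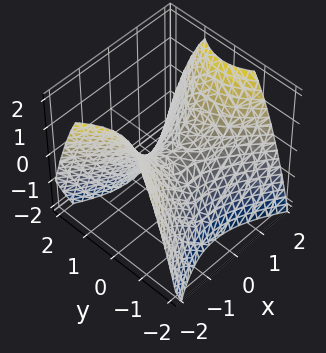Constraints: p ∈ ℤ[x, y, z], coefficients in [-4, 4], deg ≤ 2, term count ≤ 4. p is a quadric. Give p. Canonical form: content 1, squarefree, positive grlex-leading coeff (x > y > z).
Degree: a saddle surface; a quadric, so deg p = 2.
Symmetries: mirror symmetry x ↦ −x ⇒ only even powers of x; mirror symmetry y ↦ −y ⇒ only even powers of y.
Checking where it meets the axes: one x-axis crossing is at x = 0; it meets the y-axis at y = 0 (among the integer gridlines); it meets the z-axis at z = 0 (among the integer gridlines).
The integer polynomial consistent with all of this is the stated p.

2*x^2 - 3*y^2 - 3*z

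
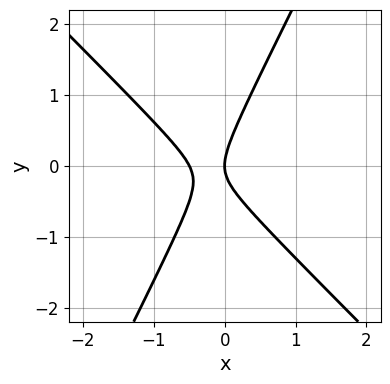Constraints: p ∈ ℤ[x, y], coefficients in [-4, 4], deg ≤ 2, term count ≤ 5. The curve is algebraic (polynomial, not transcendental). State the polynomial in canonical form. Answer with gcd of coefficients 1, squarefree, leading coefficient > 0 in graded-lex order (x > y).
(a) The degree is 2 — no degree-1 curve has this shape.
(b) From the visible intercepts: one x-axis crossing is at x = 0; it crosses the y-axis at the gridline y = 0.
(c) Together with the visible shape, these determine p as stated.

2*x^2 + x*y - y^2 + x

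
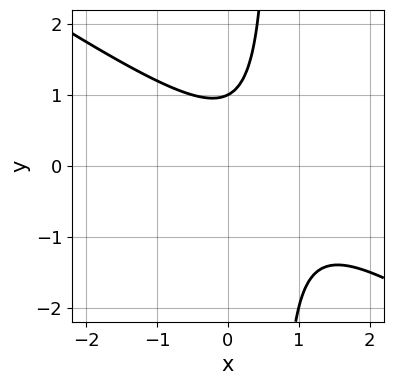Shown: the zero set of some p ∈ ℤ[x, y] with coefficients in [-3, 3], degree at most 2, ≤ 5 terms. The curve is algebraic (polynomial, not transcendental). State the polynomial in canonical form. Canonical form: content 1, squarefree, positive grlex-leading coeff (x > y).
2*x^2 + 3*x*y - 2*x - 2*y + 2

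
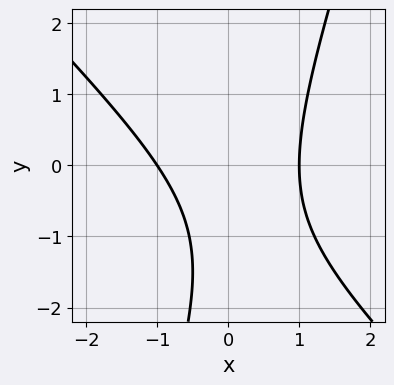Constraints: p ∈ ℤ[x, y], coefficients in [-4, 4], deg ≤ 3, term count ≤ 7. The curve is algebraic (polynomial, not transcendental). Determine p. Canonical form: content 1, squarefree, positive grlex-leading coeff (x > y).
1. deg p = 2.
2. Checking where it meets the axes: the x-axis gridline crossings are at x ∈ {-1, 1}; no y-intercept at any integer in the box.
3. Fitting integer coefficients to these (and the overall shape) gives p.

3*x^2 + 2*x*y - y^2 - 2*y - 3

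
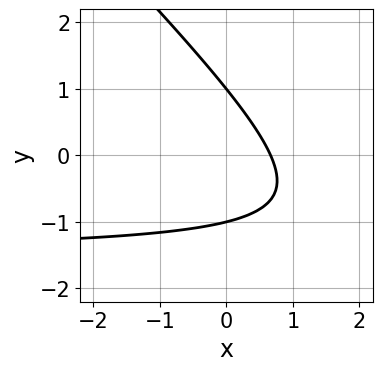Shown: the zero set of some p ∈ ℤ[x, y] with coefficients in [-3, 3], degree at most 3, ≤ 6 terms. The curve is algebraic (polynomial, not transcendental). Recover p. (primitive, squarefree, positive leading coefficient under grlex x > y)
1. The degree is 2 — no degree-1 curve has this shape.
2. Checking where it meets the axes: among the integer gridlines, it crosses the y-axis at y ∈ {-1, 1}.
3. These observations pin down the coefficients.

2*x*y + 2*y^2 + 3*x - 2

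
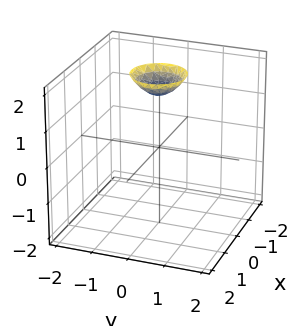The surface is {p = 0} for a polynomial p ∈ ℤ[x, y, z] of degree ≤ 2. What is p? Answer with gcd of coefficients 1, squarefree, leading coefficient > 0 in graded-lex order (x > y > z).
deg p = 2. The shape is more complex than any degree-1 surface.
By symmetry, every cross-section ⟂ z is a circle, so x, y appear only via x² + y².
Against the integer gridlines: the surface avoids every integer x-axis point in the box; the surface avoids every integer y-axis point in the box; a circular section at z = 2 has radius between 0 and 1.
These observations pin down the coefficients.

2*x^2 + 2*y^2 - 2*z + 3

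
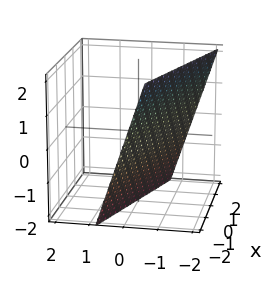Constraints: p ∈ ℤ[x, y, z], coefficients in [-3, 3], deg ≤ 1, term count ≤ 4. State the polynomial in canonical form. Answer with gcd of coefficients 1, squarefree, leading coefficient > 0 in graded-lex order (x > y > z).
x + 3*y + z + 2

The degree is 1 — the surface is flat (a plane).
Observable constraints: it crosses the x-axis at the gridline x = -2; it meets the z-axis at z = -2 (among the integer gridlines).
Solving for integer coefficients yields p as stated.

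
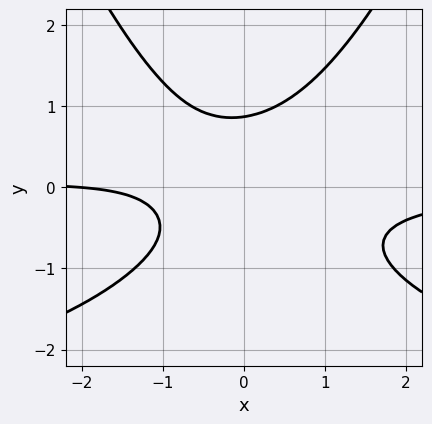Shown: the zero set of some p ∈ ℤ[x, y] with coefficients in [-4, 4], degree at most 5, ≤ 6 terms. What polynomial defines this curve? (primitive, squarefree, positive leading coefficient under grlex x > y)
x^2*y^2 + 3*x^2*y - 3*y^3 + x + 2

First, deg p = 4.
Next, against the integer gridlines: one x-axis crossing is at x = -2.
Finally, these observations pin down the coefficients.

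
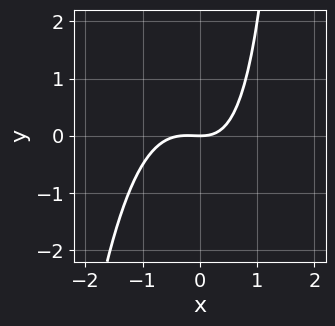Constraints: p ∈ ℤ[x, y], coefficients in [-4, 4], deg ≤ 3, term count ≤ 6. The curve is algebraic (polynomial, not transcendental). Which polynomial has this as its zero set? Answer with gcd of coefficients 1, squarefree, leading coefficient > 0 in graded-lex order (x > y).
Degree: a generic line meets the curve in up to 3 points, so deg p = 3.
From the axis intercepts and sections: one x-axis crossing is at x = 0; it meets the y-axis at y = 0 (among the integer gridlines).
Together with the visible shape, these determine p as stated.

3*x^3 + x^2 + x*y - 3*y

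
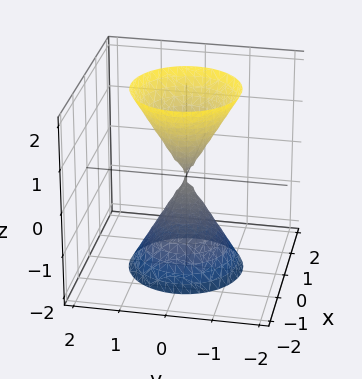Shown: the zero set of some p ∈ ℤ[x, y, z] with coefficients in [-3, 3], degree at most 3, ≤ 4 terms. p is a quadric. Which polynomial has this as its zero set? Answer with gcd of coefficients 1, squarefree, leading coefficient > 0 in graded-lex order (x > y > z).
3*x^2 + 3*y^2 - z^2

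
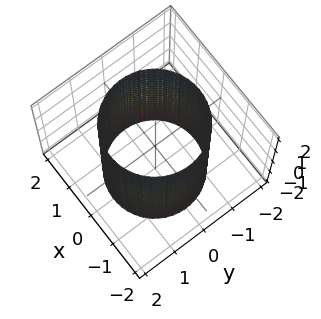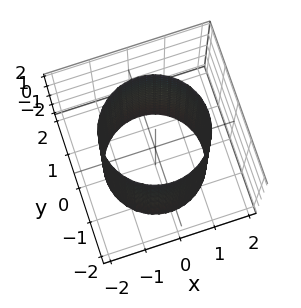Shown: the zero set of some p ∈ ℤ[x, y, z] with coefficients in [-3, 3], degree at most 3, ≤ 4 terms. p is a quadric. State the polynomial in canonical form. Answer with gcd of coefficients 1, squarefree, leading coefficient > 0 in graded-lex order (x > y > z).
x^2 + y^2 - 2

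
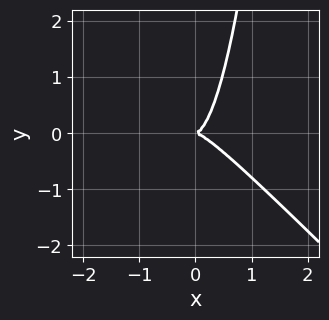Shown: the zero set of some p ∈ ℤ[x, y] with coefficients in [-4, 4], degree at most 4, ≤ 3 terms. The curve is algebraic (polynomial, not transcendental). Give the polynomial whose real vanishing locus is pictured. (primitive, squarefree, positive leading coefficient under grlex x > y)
3*x^3 + 3*x^2*y - y^2

First, deg p = 3.
Next, checking where it meets the axes: it meets the x-axis at x = 0 (among the integer gridlines); it crosses the y-axis at the gridline y = 0.
Finally, the integer polynomial consistent with all of this is the stated p.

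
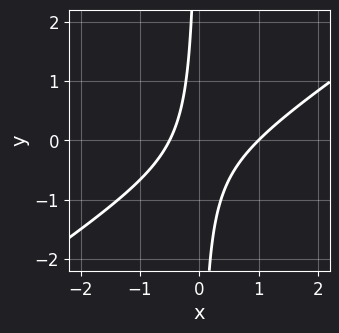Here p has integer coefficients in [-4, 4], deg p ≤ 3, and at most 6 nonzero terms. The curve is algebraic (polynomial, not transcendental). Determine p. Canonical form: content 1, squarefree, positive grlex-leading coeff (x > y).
(a) Degree: a generic line meets the curve in up to 2 points, so deg p = 2.
(b) From the visible intercepts: it crosses the x-axis at the gridline x = 1; no y-intercept at any integer in the box.
(c) Putting this together gives p.

2*x^2 - 3*x*y - x - 1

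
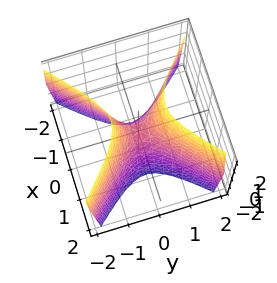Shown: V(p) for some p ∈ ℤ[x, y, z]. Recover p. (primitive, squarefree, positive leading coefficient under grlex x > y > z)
First, deg p = 2. A hyperbolic paraboloid; a quadric.
Then, symmetries: it's symmetric under y → −y, forcing even powers of y; the x ↦ −x reflection is a symmetry, so x appears only in even powers.
Next, from the axis intercepts and sections: it meets the x-axis at x = 0 (among the integer gridlines); one z-axis crossing is at z = 0.
Finally, together with the visible shape, these determine p as stated.

3*x^2 - 3*y^2 + z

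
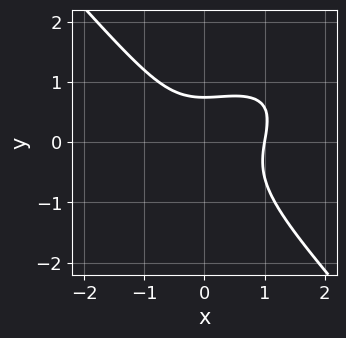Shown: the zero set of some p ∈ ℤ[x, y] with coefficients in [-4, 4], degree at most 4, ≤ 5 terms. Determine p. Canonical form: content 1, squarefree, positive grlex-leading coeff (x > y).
2*x^3 - 2*x^2*y + 3*y^3 + y - 2

1. Degree: the shape is more complex than any degree-2 curve, so deg p = 3.
2. Against the integer gridlines: it crosses the x-axis at the gridline x = 1.
3. The integer polynomial consistent with all of this is the stated p.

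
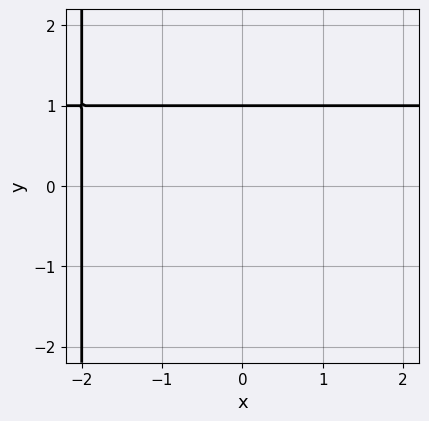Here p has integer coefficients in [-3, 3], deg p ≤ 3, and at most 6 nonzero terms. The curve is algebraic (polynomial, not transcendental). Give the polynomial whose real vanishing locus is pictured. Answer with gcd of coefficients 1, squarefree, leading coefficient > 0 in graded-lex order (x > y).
1. Degree: the shape is more complex than any degree-1 curve, so deg p = 2.
2. Against the integer gridlines: it meets the x-axis at x = -2 (among the integer gridlines); it crosses the y-axis at the gridline y = 1.
3. Solving for integer coefficients yields p as stated.

x*y - x + 2*y - 2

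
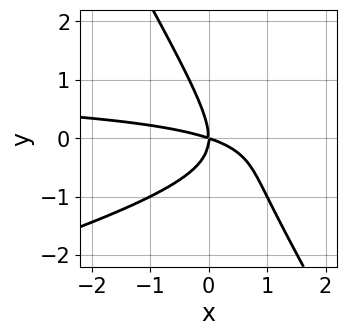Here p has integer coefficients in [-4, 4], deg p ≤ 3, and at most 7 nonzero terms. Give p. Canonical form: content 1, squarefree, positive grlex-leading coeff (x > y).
First, degree: no degree-2 curve has this shape, so deg p = 3.
Then, against the integer gridlines: it crosses the y-axis at the gridline y = 0; one x-axis crossing is at x = 0.
Finally, the integer polynomial consistent with all of this is the stated p.

x^2*y - 3*x*y^2 - 2*y^3 - x^2 - 3*x*y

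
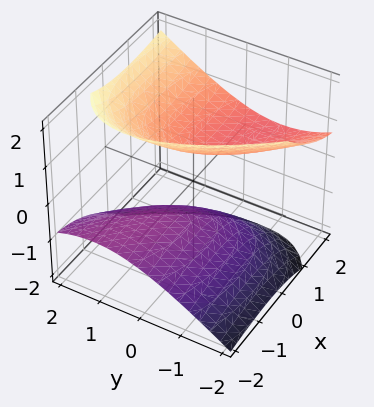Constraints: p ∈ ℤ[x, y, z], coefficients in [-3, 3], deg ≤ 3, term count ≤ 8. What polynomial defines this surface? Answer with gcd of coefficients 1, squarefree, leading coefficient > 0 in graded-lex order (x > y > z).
x^2 + 2*x*y - 3*x*z + 2*y^2 - 3*z^2 + 2

1. I count 2 distinct pieces. Treating them together as one polynomial.
2. deg p = 2. A generic line meets the surface in up to 2 points.
3. Checking where it meets the axes: no x-intercept at any integer in the box; no y-intercept at any integer in the box.
4. Solving for integer coefficients yields p as stated.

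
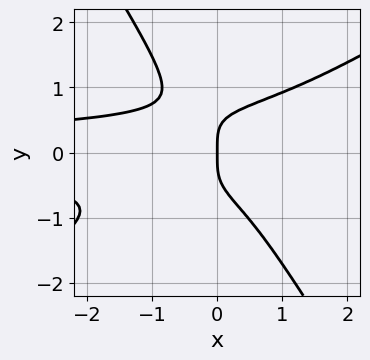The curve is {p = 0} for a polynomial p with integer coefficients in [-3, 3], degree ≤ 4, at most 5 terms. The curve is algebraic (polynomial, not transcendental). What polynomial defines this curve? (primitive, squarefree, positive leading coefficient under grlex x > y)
1. The degree is 4 — the shape is more complex than any degree-3 curve.
2. From the axis intercepts and sections: one x-axis crossing is at x = 0; it crosses the y-axis at the gridline y = 0.
3. Fitting integer coefficients to these (and the overall shape) gives p.

3*x^2*y^2 - 3*x*y^3 - 3*y^4 + 2*x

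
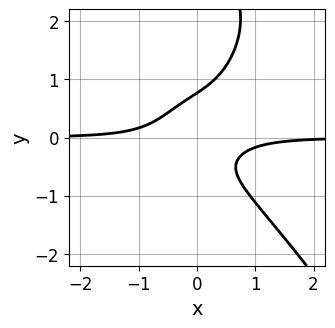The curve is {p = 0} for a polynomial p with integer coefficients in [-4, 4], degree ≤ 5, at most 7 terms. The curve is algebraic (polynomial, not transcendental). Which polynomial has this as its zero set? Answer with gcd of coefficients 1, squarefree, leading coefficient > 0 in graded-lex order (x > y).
1. Degree: the shape is more complex than any degree-3 curve, so deg p = 4.
2. Reading off the gridlines: the curve avoids every integer x-axis point in the box.
3. The integer polynomial consistent with all of this is the stated p.

3*x^3*y + y^4 - 3*y^3 + 3*x*y + 1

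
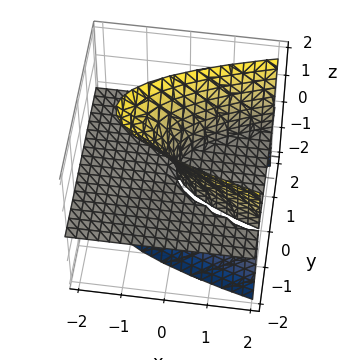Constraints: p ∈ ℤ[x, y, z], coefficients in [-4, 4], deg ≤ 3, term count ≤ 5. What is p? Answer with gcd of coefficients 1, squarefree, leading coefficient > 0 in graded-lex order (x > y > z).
3*y^2*z - z^3 - 3*x*z

(a) There are 2 components.
(b) Degree: the shape is more complex than any degree-2 surface, so deg p = 3.
(c) From the visible intercepts: it meets the z-axis at z = 0 (among the integer gridlines); every point of the y-axis in the box is on the surface.
(d) Matching integer coefficients to the picture gives p.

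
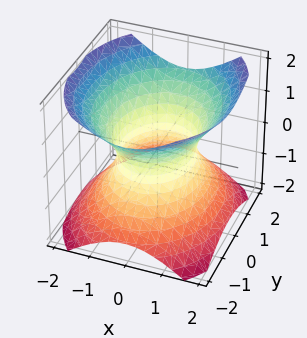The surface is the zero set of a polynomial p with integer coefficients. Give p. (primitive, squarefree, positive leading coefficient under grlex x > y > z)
3*x^2 + 2*y^2 - 3*z^2 - 3

The degree is 2 — one connected sheet with a waist; a quadric.
Symmetries: mirror symmetry z ↦ −z ⇒ only even powers of z; the y ↦ −y reflection is a symmetry, so y appears only in even powers; mirror symmetry x ↦ −x ⇒ only even powers of x.
From the axis intercepts and sections: among the integer gridlines, it crosses the x-axis at x ∈ {-1, 1}; no z-intercept at any integer in the box.
Putting this together gives p.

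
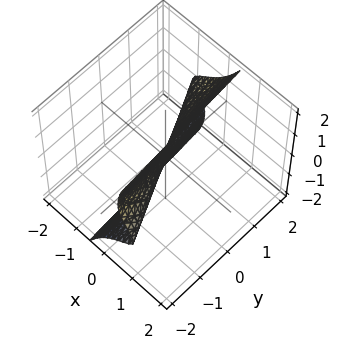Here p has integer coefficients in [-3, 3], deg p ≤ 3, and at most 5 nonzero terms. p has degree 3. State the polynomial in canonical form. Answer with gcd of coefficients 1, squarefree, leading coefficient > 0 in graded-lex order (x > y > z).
3*x*z^2 - z^3 + 2*x + y

First, the degree is 3 — no degree-2 surface has this shape.
Then, from the visible intercepts: it meets the y-axis at y = 0 (among the integer gridlines); it meets the x-axis at x = 0 (among the integer gridlines).
Finally, the integer polynomial consistent with all of this is the stated p.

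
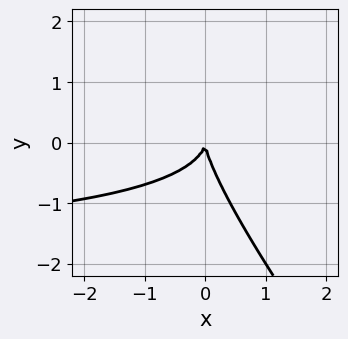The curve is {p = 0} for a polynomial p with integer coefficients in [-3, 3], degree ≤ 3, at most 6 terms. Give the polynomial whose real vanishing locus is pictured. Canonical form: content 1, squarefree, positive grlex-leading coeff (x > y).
x^2*y + 2*x*y^2 + y^3 + 2*x^2

First, the degree is 3 — the shape is more complex than any degree-2 curve.
Next, checking where it meets the axes: it crosses the x-axis at the gridline x = 0; it meets the y-axis at y = 0 (among the integer gridlines).
Finally, solving for integer coefficients yields p as stated.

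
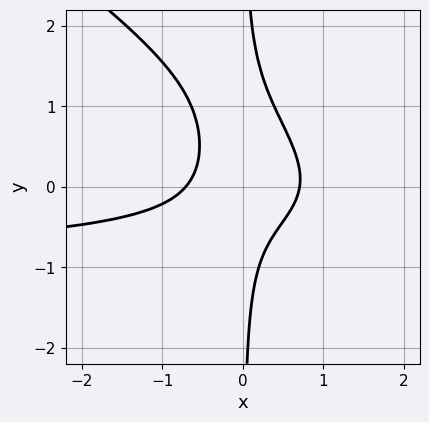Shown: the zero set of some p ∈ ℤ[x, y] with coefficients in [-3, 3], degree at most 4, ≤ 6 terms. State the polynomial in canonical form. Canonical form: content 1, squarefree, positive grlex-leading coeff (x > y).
(a) deg p = 3. No degree-2 curve has this shape.
(b) From the axis intercepts and sections: the curve avoids every integer y-axis point in the box.
(c) Assembling these constraints gives the stated polynomial.

2*x^2*y + 3*x*y^2 + 2*x^2 - 2*x*y - 1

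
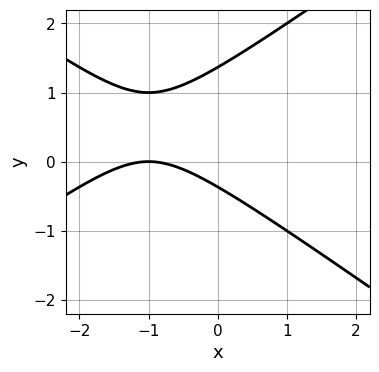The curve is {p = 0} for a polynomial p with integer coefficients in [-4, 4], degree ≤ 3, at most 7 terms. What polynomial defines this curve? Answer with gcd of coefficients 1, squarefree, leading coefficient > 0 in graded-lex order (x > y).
x^2 - 2*y^2 + 2*x + 2*y + 1

deg p = 2. A generic line meets the curve in up to 2 points.
Checking where it meets the axes: it meets the x-axis at x = -1 (among the integer gridlines).
These observations pin down the coefficients.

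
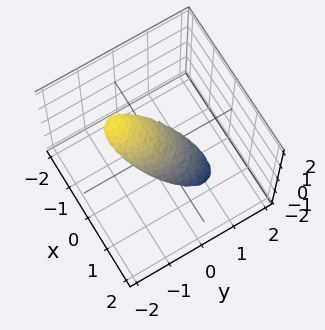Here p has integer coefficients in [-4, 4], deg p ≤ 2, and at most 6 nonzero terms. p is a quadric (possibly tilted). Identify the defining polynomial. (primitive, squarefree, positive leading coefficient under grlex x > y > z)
The degree is 2 — a generic line meets the surface in up to 2 points.
The integer polynomial consistent with all of this is the stated p.

2*x^2 + 3*x*z + 2*y^2 + 3*y*z + 3*z^2 - 1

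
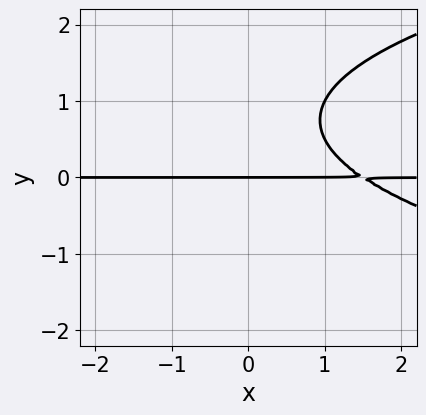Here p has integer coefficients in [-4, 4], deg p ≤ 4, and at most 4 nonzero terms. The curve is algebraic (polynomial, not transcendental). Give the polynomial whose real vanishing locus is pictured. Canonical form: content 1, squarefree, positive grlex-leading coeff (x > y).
1. deg p = 3.
2. Checking where it meets the axes: the visible x-axis segment lies entirely on the curve; it crosses the y-axis at the gridline y = 0.
3. Solving for integer coefficients yields p as stated.

2*y^3 - 2*x*y - 3*y^2 + 3*y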